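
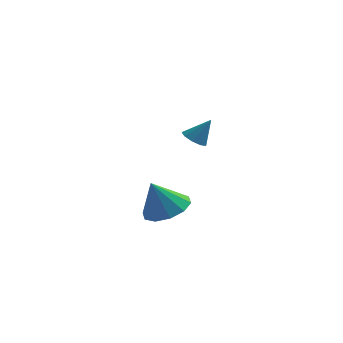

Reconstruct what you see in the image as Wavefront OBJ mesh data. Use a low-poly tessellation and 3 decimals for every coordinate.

v -1.541 -1.726 -4.436
v -0.882 -2.372 -4.209
v -2.099 -1.834 -3.124
v -0.67 -1.841 -4.075
v -0.79 -1.267 -4.078
v -1.197 -0.867 -4.218
v -1.735 -0.796 -4.442
v -2.199 -1.079 -4.663
v -2.412 -1.61 -4.797
v -2.292 -2.185 -4.794
v -1.885 -2.584 -4.654
v -1.346 -2.656 -4.43
v -0.448 -3.809 0.2
v -0.053 -3.661 -0.088
v 0.108 -3.651 1.04
v -0.253 -3.386 -0.009
v -0.543 -3.309 0.169
v -0.789 -3.466 0.36
v -0.875 -3.783 0.477
v -0.761 -4.113 0.464
v -0.5 -4.3 0.327
v -0.215 -4.258 0.13
v -0.039 -4.005 -0.034
f 2 1 4
f 2 4 3
f 4 1 5
f 4 5 3
f 5 1 6
f 5 6 3
f 6 1 7
f 6 7 3
f 7 1 8
f 7 8 3
f 8 1 9
f 8 9 3
f 9 1 10
f 9 10 3
f 10 1 11
f 10 11 3
f 11 1 12
f 11 12 3
f 12 1 2
f 12 2 3
f 14 13 16
f 14 16 15
f 16 13 17
f 16 17 15
f 17 13 18
f 17 18 15
f 18 13 19
f 18 19 15
f 19 13 20
f 19 20 15
f 20 13 21
f 20 21 15
f 21 13 22
f 21 22 15
f 22 13 23
f 22 23 15
f 23 13 14
f 23 14 15



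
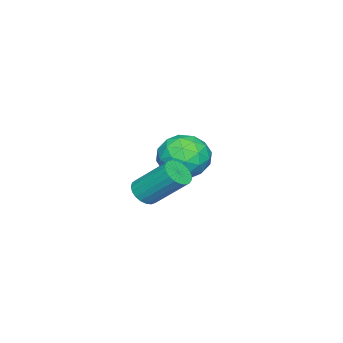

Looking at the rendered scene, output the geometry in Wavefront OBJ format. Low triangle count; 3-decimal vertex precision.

v -2.212 2.264 -1.607
v -1.436 2.852 -2.005
v -1.144 1.648 -0.435
v -0.368 2.236 -0.833
v -1.171 2.694 -0.332
v -1.831 3.075 -1.057
v -0.749 1.425 -1.383
v -1.409 1.806 -2.108
v -0.532 2.333 -1.867
v -0.793 3.118 -1.217
v -1.787 1.382 -1.223
v -2.048 2.167 -0.573
v -1.917 2.612 -1.909
v -0.663 1.888 -0.531
v -1.134 2.157 -0.237
v -0.678 2.503 -0.47
v -2.15 2.743 -1.352
v -1.694 3.089 -1.586
v -1.538 2.996 -0.602
v -0.886 1.411 -0.854
v -0.43 1.757 -1.088
v -1.902 1.997 -1.97
v -1.446 2.343 -2.203
v -1.042 1.504 -1.838
v -0.93 2.653 -2.062
v -0.303 2.29 -1.372
v -0.526 1.814 -1.696
v -0.914 2.038 -2.122
v -1.083 3.114 -1.68
v -0.456 2.752 -0.991
v -0.928 3.021 -0.696
v -1.316 3.245 -1.122
v -0.552 2.809 -1.598
v -2.124 1.748 -1.449
v -1.497 1.386 -0.76
v -1.264 1.255 -1.318
v -1.652 1.479 -1.744
v -2.277 2.21 -1.068
v -1.65 1.847 -0.378
v -1.666 2.462 -0.318
v -2.054 2.686 -0.744
v -2.028 1.691 -0.842
v 2.891 2.967 -0.877
v 3.244 2.655 -0.538
v 3.182 3.901 0.675
v 2.829 4.213 0.337
v 3.401 2.787 -0.666
v 3.338 4.033 0.548
v 3.469 2.95 -0.83
v 3.407 4.196 0.384
v 3.438 3.116 -1.002
v 3.375 4.362 0.212
v 3.312 3.257 -1.152
v 3.249 4.502 0.061
v 3.113 3.347 -1.255
v 3.051 4.592 -0.041
v 2.876 3.372 -1.292
v 2.814 4.617 -0.079
v 2.642 3.326 -1.258
v 2.579 4.572 -0.044
v 2.451 3.219 -1.158
v 2.388 4.464 0.056
v 2.336 3.068 -1.009
v 2.273 4.313 0.205
v 2.317 2.9 -0.837
v 2.254 4.145 0.377
v 2.397 2.743 -0.672
v 2.335 3.988 0.541
v 2.563 2.625 -0.543
v 2.5 3.871 0.671
v 2.786 2.567 -0.471
v 2.723 3.812 0.743
v 3.027 2.577 -0.469
v 2.964 3.823 0.744
f 1 38 17
f 38 12 41
f 17 41 6
f 38 41 17
f 1 17 13
f 17 6 18
f 13 18 2
f 17 18 13
f 1 13 22
f 13 2 23
f 22 23 8
f 13 23 22
f 1 22 34
f 22 8 37
f 34 37 11
f 22 37 34
f 1 34 38
f 34 11 42
f 38 42 12
f 34 42 38
f 2 18 29
f 18 6 32
f 29 32 10
f 18 32 29
f 6 41 19
f 41 12 40
f 19 40 5
f 41 40 19
f 12 42 39
f 42 11 35
f 39 35 3
f 42 35 39
f 11 37 36
f 37 8 24
f 36 24 7
f 37 24 36
f 8 23 28
f 23 2 25
f 28 25 9
f 23 25 28
f 4 30 16
f 30 10 31
f 16 31 5
f 30 31 16
f 4 16 14
f 16 5 15
f 14 15 3
f 16 15 14
f 4 14 21
f 14 3 20
f 21 20 7
f 14 20 21
f 4 21 26
f 21 7 27
f 26 27 9
f 21 27 26
f 4 26 30
f 26 9 33
f 30 33 10
f 26 33 30
f 5 31 19
f 31 10 32
f 19 32 6
f 31 32 19
f 3 15 39
f 15 5 40
f 39 40 12
f 15 40 39
f 7 20 36
f 20 3 35
f 36 35 11
f 20 35 36
f 9 27 28
f 27 7 24
f 28 24 8
f 27 24 28
f 10 33 29
f 33 9 25
f 29 25 2
f 33 25 29
f 44 43 47
f 44 47 45
f 45 47 48
f 45 48 46
f 47 43 49
f 47 49 48
f 48 49 50
f 48 50 46
f 49 43 51
f 49 51 50
f 50 51 52
f 50 52 46
f 51 43 53
f 51 53 52
f 52 53 54
f 52 54 46
f 53 43 55
f 53 55 54
f 54 55 56
f 54 56 46
f 55 43 57
f 55 57 56
f 56 57 58
f 56 58 46
f 57 43 59
f 57 59 58
f 58 59 60
f 58 60 46
f 59 43 61
f 59 61 60
f 60 61 62
f 60 62 46
f 61 43 63
f 61 63 62
f 62 63 64
f 62 64 46
f 63 43 65
f 63 65 64
f 64 65 66
f 64 66 46
f 65 43 67
f 65 67 66
f 66 67 68
f 66 68 46
f 67 43 69
f 67 69 68
f 68 69 70
f 68 70 46
f 69 43 71
f 69 71 70
f 70 71 72
f 70 72 46
f 71 43 73
f 71 73 72
f 72 73 74
f 72 74 46
f 73 43 44
f 73 44 74
f 74 44 45
f 74 45 46



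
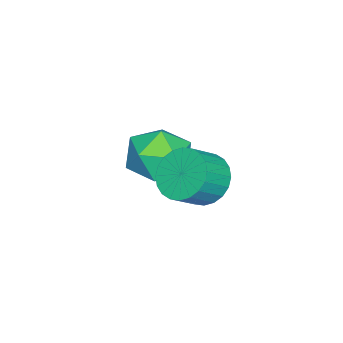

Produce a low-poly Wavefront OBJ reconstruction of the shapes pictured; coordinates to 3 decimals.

v -3.79 1.817 -0.217
v -3.156 1.994 -1.244
v -3.024 0.006 -0.056
v -2.39 0.183 -1.083
v -2.102 0.805 -0.074
v -2.576 1.924 -0.174
v -3.604 0.076 -1.126
v -4.078 1.195 -1.226
v -3.041 0.918 -1.806
v -2.113 1.368 -1.156
v -4.067 0.632 -0.144
v -3.139 1.082 0.506
v -0.407 3.979 0.976
v 0.181 3.911 0.208
v 1.036 3.534 0.896
v 0.447 3.601 1.664
v 0.247 4.267 0.321
v 1.102 3.889 1.008
v 0.214 4.578 0.533
v 1.068 4.2 1.221
v 0.086 4.798 0.813
v 0.94 4.42 1.501
v -0.117 4.894 1.118
v 0.737 4.516 1.806
v -0.364 4.85 1.401
v 0.49 4.472 2.089
v -0.618 4.673 1.62
v 0.236 4.296 2.307
v -0.84 4.391 1.74
v 0.015 4.013 2.428
v -0.996 4.046 1.744
v -0.141 3.669 2.432
v -1.062 3.691 1.632
v -0.207 3.313 2.319
v -1.028 3.38 1.419
v -0.174 3.002 2.107
v -0.9 3.16 1.139
v -0.046 2.782 1.827
v -0.697 3.064 0.834
v 0.157 2.686 1.522
v -0.45 3.108 0.551
v 0.404 2.73 1.239
v -0.196 3.284 0.333
v 0.658 2.907 1.02
v 0.025 3.567 0.212
v 0.88 3.189 0.9
f 1 12 6
f 1 6 2
f 1 2 8
f 1 8 11
f 1 11 12
f 2 6 10
f 6 12 5
f 12 11 3
f 11 8 7
f 8 2 9
f 4 10 5
f 4 5 3
f 4 3 7
f 4 7 9
f 4 9 10
f 5 10 6
f 3 5 12
f 7 3 11
f 9 7 8
f 10 9 2
f 14 13 17
f 14 17 15
f 15 17 18
f 15 18 16
f 17 13 19
f 17 19 18
f 18 19 20
f 18 20 16
f 19 13 21
f 19 21 20
f 20 21 22
f 20 22 16
f 21 13 23
f 21 23 22
f 22 23 24
f 22 24 16
f 23 13 25
f 23 25 24
f 24 25 26
f 24 26 16
f 25 13 27
f 25 27 26
f 26 27 28
f 26 28 16
f 27 13 29
f 27 29 28
f 28 29 30
f 28 30 16
f 29 13 31
f 29 31 30
f 30 31 32
f 30 32 16
f 31 13 33
f 31 33 32
f 32 33 34
f 32 34 16
f 33 13 35
f 33 35 34
f 34 35 36
f 34 36 16
f 35 13 37
f 35 37 36
f 36 37 38
f 36 38 16
f 37 13 39
f 37 39 38
f 38 39 40
f 38 40 16
f 39 13 41
f 39 41 40
f 40 41 42
f 40 42 16
f 41 13 43
f 41 43 42
f 42 43 44
f 42 44 16
f 43 13 45
f 43 45 44
f 44 45 46
f 44 46 16
f 45 13 14
f 45 14 46
f 46 14 15
f 46 15 16



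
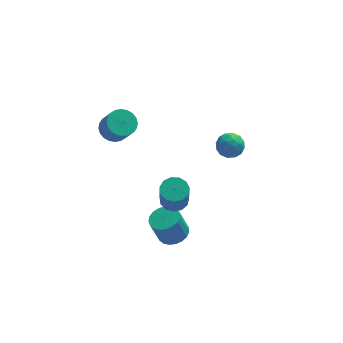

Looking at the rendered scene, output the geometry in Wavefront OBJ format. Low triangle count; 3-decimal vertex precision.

v -0.174 -2.36 -3.857
v 0.617 -2.246 -3.598
v 0.145 -2.285 -2.143
v -0.646 -2.4 -2.403
v 0.501 -1.917 -3.627
v 0.029 -1.956 -2.172
v 0.269 -1.666 -3.695
v -0.203 -1.705 -2.24
v -0.04 -1.534 -3.792
v -0.512 -1.573 -2.337
v -0.372 -1.545 -3.9
v -0.844 -1.584 -2.445
v -0.67 -1.697 -4
v -1.141 -1.736 -2.545
v -0.882 -1.964 -4.076
v -1.354 -2.003 -2.621
v -0.972 -2.3 -4.114
v -1.443 -2.339 -2.659
v -0.923 -2.646 -4.108
v -1.395 -2.685 -2.653
v -0.746 -2.942 -4.058
v -1.218 -2.981 -2.604
v -0.469 -3.138 -3.974
v -0.941 -3.177 -2.519
v -0.142 -3.2 -3.869
v -0.614 -3.239 -2.415
v 0.18 -3.116 -3.763
v -0.292 -3.155 -2.308
v 0.441 -2.902 -3.673
v -0.031 -2.941 -2.218
v 0.595 -2.594 -3.614
v 0.123 -2.633 -2.159
v -2.864 0.231 2.805
v -2.136 0.585 2.775
v -1.768 -0.076 3.905
v -2.496 -0.431 3.935
v -2.299 0.792 2.949
v -1.931 0.131 4.079
v -2.547 0.914 3.102
v -2.179 0.253 4.232
v -2.844 0.932 3.209
v -2.476 0.271 4.339
v -3.144 0.843 3.255
v -2.776 0.182 4.385
v -3.401 0.661 3.232
v -3.033 0 4.362
v -3.577 0.413 3.144
v -3.208 -0.248 4.274
v -3.644 0.138 3.005
v -3.275 -0.523 4.135
v -3.592 -0.124 2.835
v -3.224 -0.785 3.965
v -3.429 -0.331 2.661
v -3.061 -0.992 3.791
v -3.181 -0.453 2.508
v -2.813 -1.114 3.638
v -2.884 -0.471 2.401
v -2.516 -1.132 3.531
v -2.584 -0.382 2.355
v -2.216 -1.043 3.485
v -2.327 -0.2 2.378
v -1.959 -0.861 3.508
v -2.152 0.048 2.466
v -1.783 -0.613 3.596
v -2.085 0.323 2.605
v -1.716 -0.338 3.735
v -0.095 -2.036 -1.247
v 0.53 -2.426 -1.387
v 0.46 -3.135 0.288
v -0.165 -2.744 0.427
v 0.654 -2.056 -1.225
v 0.585 -2.765 0.45
v 0.541 -1.68 -1.07
v 0.471 -2.389 0.604
v 0.226 -1.416 -0.972
v 0.156 -2.125 0.703
v -0.192 -1.349 -0.961
v -0.261 -2.058 0.714
v -0.578 -1.5 -1.041
v -0.648 -2.209 0.634
v -0.811 -1.821 -1.186
v -0.881 -2.53 0.488
v -0.817 -2.21 -1.351
v -0.887 -2.919 0.324
v -0.594 -2.544 -1.483
v -0.663 -3.253 0.192
v -0.212 -2.716 -1.54
v -0.282 -3.425 0.135
v 0.207 -2.672 -1.504
v 0.137 -3.381 0.171
v 3.291 1.946 -0.546
v 3.788 1.549 -0.045
v 2.652 0.831 -0.795
v 3.149 0.434 -0.294
v 2.616 0.966 0.002
v 3.011 1.656 0.156
v 3.429 0.724 -0.996
v 3.824 1.414 -0.842
v 3.873 0.794 -0.323
v 3.371 0.944 0.294
v 3.069 1.436 -1.134
v 2.567 1.586 -0.517
v 3.596 1.846 -0.273
v 2.844 0.534 -0.567
v 2.531 0.847 -0.392
v 2.823 0.614 -0.098
v 3.139 1.908 -0.155
v 3.431 1.675 0.139
v 2.742 1.332 0.167
v 3.009 0.705 -0.979
v 3.301 0.472 -0.685
v 3.617 1.766 -0.742
v 3.909 1.533 -0.448
v 3.698 1.048 -1.007
v 3.938 1.168 -0.143
v 3.562 0.513 -0.289
v 3.727 0.683 -0.702
v 3.959 1.089 -0.611
v 3.643 1.256 0.22
v 3.267 0.601 0.073
v 2.954 0.914 0.248
v 3.186 1.319 0.338
v 3.693 0.812 0.056
v 3.173 1.779 -0.913
v 2.797 1.124 -1.06
v 3.254 1.061 -1.178
v 3.486 1.466 -1.088
v 2.878 1.867 -0.551
v 2.502 1.212 -0.697
v 2.481 1.291 -0.229
v 2.713 1.697 -0.138
v 2.747 1.568 -0.896
f 2 1 5
f 2 5 3
f 3 5 6
f 3 6 4
f 5 1 7
f 5 7 6
f 6 7 8
f 6 8 4
f 7 1 9
f 7 9 8
f 8 9 10
f 8 10 4
f 9 1 11
f 9 11 10
f 10 11 12
f 10 12 4
f 11 1 13
f 11 13 12
f 12 13 14
f 12 14 4
f 13 1 15
f 13 15 14
f 14 15 16
f 14 16 4
f 15 1 17
f 15 17 16
f 16 17 18
f 16 18 4
f 17 1 19
f 17 19 18
f 18 19 20
f 18 20 4
f 19 1 21
f 19 21 20
f 20 21 22
f 20 22 4
f 21 1 23
f 21 23 22
f 22 23 24
f 22 24 4
f 23 1 25
f 23 25 24
f 24 25 26
f 24 26 4
f 25 1 27
f 25 27 26
f 26 27 28
f 26 28 4
f 27 1 29
f 27 29 28
f 28 29 30
f 28 30 4
f 29 1 31
f 29 31 30
f 30 31 32
f 30 32 4
f 31 1 2
f 31 2 32
f 32 2 3
f 32 3 4
f 34 33 37
f 34 37 35
f 35 37 38
f 35 38 36
f 37 33 39
f 37 39 38
f 38 39 40
f 38 40 36
f 39 33 41
f 39 41 40
f 40 41 42
f 40 42 36
f 41 33 43
f 41 43 42
f 42 43 44
f 42 44 36
f 43 33 45
f 43 45 44
f 44 45 46
f 44 46 36
f 45 33 47
f 45 47 46
f 46 47 48
f 46 48 36
f 47 33 49
f 47 49 48
f 48 49 50
f 48 50 36
f 49 33 51
f 49 51 50
f 50 51 52
f 50 52 36
f 51 33 53
f 51 53 52
f 52 53 54
f 52 54 36
f 53 33 55
f 53 55 54
f 54 55 56
f 54 56 36
f 55 33 57
f 55 57 56
f 56 57 58
f 56 58 36
f 57 33 59
f 57 59 58
f 58 59 60
f 58 60 36
f 59 33 61
f 59 61 60
f 60 61 62
f 60 62 36
f 61 33 63
f 61 63 62
f 62 63 64
f 62 64 36
f 63 33 65
f 63 65 64
f 64 65 66
f 64 66 36
f 65 33 34
f 65 34 66
f 66 34 35
f 66 35 36
f 68 67 71
f 68 71 69
f 69 71 72
f 69 72 70
f 71 67 73
f 71 73 72
f 72 73 74
f 72 74 70
f 73 67 75
f 73 75 74
f 74 75 76
f 74 76 70
f 75 67 77
f 75 77 76
f 76 77 78
f 76 78 70
f 77 67 79
f 77 79 78
f 78 79 80
f 78 80 70
f 79 67 81
f 79 81 80
f 80 81 82
f 80 82 70
f 81 67 83
f 81 83 82
f 82 83 84
f 82 84 70
f 83 67 85
f 83 85 84
f 84 85 86
f 84 86 70
f 85 67 87
f 85 87 86
f 86 87 88
f 86 88 70
f 87 67 89
f 87 89 88
f 88 89 90
f 88 90 70
f 89 67 68
f 89 68 90
f 90 68 69
f 90 69 70
f 91 128 107
f 128 102 131
f 107 131 96
f 128 131 107
f 91 107 103
f 107 96 108
f 103 108 92
f 107 108 103
f 91 103 112
f 103 92 113
f 112 113 98
f 103 113 112
f 91 112 124
f 112 98 127
f 124 127 101
f 112 127 124
f 91 124 128
f 124 101 132
f 128 132 102
f 124 132 128
f 92 108 119
f 108 96 122
f 119 122 100
f 108 122 119
f 96 131 109
f 131 102 130
f 109 130 95
f 131 130 109
f 102 132 129
f 132 101 125
f 129 125 93
f 132 125 129
f 101 127 126
f 127 98 114
f 126 114 97
f 127 114 126
f 98 113 118
f 113 92 115
f 118 115 99
f 113 115 118
f 94 120 106
f 120 100 121
f 106 121 95
f 120 121 106
f 94 106 104
f 106 95 105
f 104 105 93
f 106 105 104
f 94 104 111
f 104 93 110
f 111 110 97
f 104 110 111
f 94 111 116
f 111 97 117
f 116 117 99
f 111 117 116
f 94 116 120
f 116 99 123
f 120 123 100
f 116 123 120
f 95 121 109
f 121 100 122
f 109 122 96
f 121 122 109
f 93 105 129
f 105 95 130
f 129 130 102
f 105 130 129
f 97 110 126
f 110 93 125
f 126 125 101
f 110 125 126
f 99 117 118
f 117 97 114
f 118 114 98
f 117 114 118
f 100 123 119
f 123 99 115
f 119 115 92
f 123 115 119



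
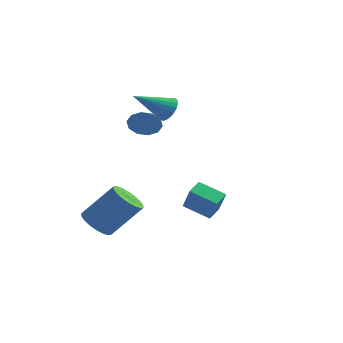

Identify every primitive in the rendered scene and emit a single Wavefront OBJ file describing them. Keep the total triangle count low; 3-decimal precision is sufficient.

v 3.792 -3.816 -1.204
v 2.581 -3.889 -0.682
v 3.853 -3.048 -0.954
v 2.643 -3.121 -0.433
v 4.297 -4.219 -0.087
v 3.087 -4.292 0.434
v 4.359 -3.451 0.162
v 3.148 -3.524 0.684
v -2.078 1.765 1.418
v -1.659 1.708 2.131
v -2.402 2.695 1.682
v -1.347 1.915 1.781
v -1.315 2.066 1.291
v -1.575 2.101 0.85
v -2.027 2.008 0.626
v -2.498 1.822 0.704
v -2.81 1.614 1.055
v -2.841 1.464 1.544
v -2.582 1.428 1.985
v -2.13 1.522 2.21
v -0.518 1.054 2.79
v -0.143 0.488 2.583
v -1.702 -0.094 3.79
v -0.006 0.565 2.833
v 0.043 0.726 3.076
v -0.006 0.944 3.269
v -0.143 1.181 3.379
v -0.344 1.396 3.387
v -0.576 1.553 3.292
v -0.798 1.623 3.11
v -0.971 1.594 2.873
v -1.066 1.473 2.621
v -1.066 1.279 2.398
v -0.971 1.046 2.243
v -0.798 0.815 2.183
v -0.576 0.625 2.227
v -0.345 0.509 2.369
v -1.953 -3.136 -2.949
v -1.287 -3.015 -3.512
v -0.082 -2.303 -1.934
v -0.747 -2.424 -1.371
v -1.475 -2.672 -3.524
v -0.269 -1.959 -1.945
v -1.757 -2.42 -3.422
v -0.552 -1.708 -1.843
v -2.078 -2.31 -3.226
v -0.873 -1.598 -1.648
v -2.374 -2.364 -2.976
v -1.169 -1.652 -1.397
v -2.587 -2.571 -2.72
v -1.382 -1.859 -1.141
v -2.674 -2.89 -2.51
v -1.469 -2.177 -0.931
v -2.618 -3.257 -2.386
v -1.413 -2.545 -0.808
v -2.431 -3.601 -2.375
v -1.225 -2.888 -0.796
v -2.148 -3.852 -2.477
v -0.943 -3.14 -0.898
v -1.827 -3.962 -2.672
v -0.622 -3.25 -1.094
v -1.531 -3.908 -2.923
v -0.326 -3.196 -1.344
v -1.318 -3.701 -3.179
v -0.113 -2.989 -1.6
v -1.231 -3.383 -3.389
v -0.026 -2.67 -1.81
f 2 4 1
f 5 2 1
f 1 4 3
f 3 5 1
f 2 8 4
f 6 2 5
f 6 8 2
f 4 8 3
f 7 5 3
f 3 8 7
f 7 6 5
f 8 6 7
f 10 9 12
f 10 12 11
f 12 9 13
f 12 13 11
f 13 9 14
f 13 14 11
f 14 9 15
f 14 15 11
f 15 9 16
f 15 16 11
f 16 9 17
f 16 17 11
f 17 9 18
f 17 18 11
f 18 9 19
f 18 19 11
f 19 9 20
f 19 20 11
f 20 9 10
f 20 10 11
f 22 21 24
f 22 24 23
f 24 21 25
f 24 25 23
f 25 21 26
f 25 26 23
f 26 21 27
f 26 27 23
f 27 21 28
f 27 28 23
f 28 21 29
f 28 29 23
f 29 21 30
f 29 30 23
f 30 21 31
f 30 31 23
f 31 21 32
f 31 32 23
f 32 21 33
f 32 33 23
f 33 21 34
f 33 34 23
f 34 21 35
f 34 35 23
f 35 21 36
f 35 36 23
f 36 21 37
f 36 37 23
f 37 21 22
f 37 22 23
f 39 38 42
f 39 42 40
f 40 42 43
f 40 43 41
f 42 38 44
f 42 44 43
f 43 44 45
f 43 45 41
f 44 38 46
f 44 46 45
f 45 46 47
f 45 47 41
f 46 38 48
f 46 48 47
f 47 48 49
f 47 49 41
f 48 38 50
f 48 50 49
f 49 50 51
f 49 51 41
f 50 38 52
f 50 52 51
f 51 52 53
f 51 53 41
f 52 38 54
f 52 54 53
f 53 54 55
f 53 55 41
f 54 38 56
f 54 56 55
f 55 56 57
f 55 57 41
f 56 38 58
f 56 58 57
f 57 58 59
f 57 59 41
f 58 38 60
f 58 60 59
f 59 60 61
f 59 61 41
f 60 38 62
f 60 62 61
f 61 62 63
f 61 63 41
f 62 38 64
f 62 64 63
f 63 64 65
f 63 65 41
f 64 38 66
f 64 66 65
f 65 66 67
f 65 67 41
f 66 38 39
f 66 39 67
f 67 39 40
f 67 40 41



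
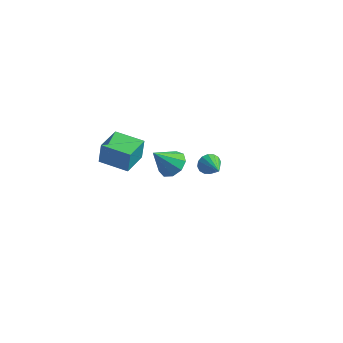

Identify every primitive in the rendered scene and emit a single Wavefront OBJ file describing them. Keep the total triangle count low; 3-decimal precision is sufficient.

v -1.836 -4.754 3.384
v -1.729 -4.633 4.825
v -1.998 -2.986 3.247
v -1.891 -2.865 4.688
v 0.031 -4.595 3.232
v 0.138 -4.474 4.673
v -0.131 -2.827 3.095
v -0.024 -2.706 4.536
v -2.405 4.317 -4.093
v -1.515 4.489 -3.525
v -3.195 3.303 -2.547
v -1.992 5.032 -3.412
v -2.662 5.241 -3.618
v -3.213 5.018 -4.045
v -3.385 4.467 -4.495
v -3.099 3.846 -4.757
v -2.489 3.445 -4.707
v -1.839 3.453 -4.371
v -1.454 3.865 -3.904
v 2.844 -0.206 1.817
v 3.25 -0.065 1.215
v 4.036 -1.134 2.403
v 3.342 0.211 1.464
v 3.301 0.375 1.807
v 3.138 0.384 2.154
v 2.896 0.234 2.41
v 2.639 -0.034 2.507
v 2.438 -0.347 2.42
v 2.346 -0.624 2.171
v 2.387 -0.788 1.827
v 2.55 -0.796 1.481
v 2.793 -0.646 1.225
v 3.049 -0.379 1.127
f 2 4 1
f 5 2 1
f 1 4 3
f 3 5 1
f 2 8 4
f 6 2 5
f 6 8 2
f 4 8 3
f 7 5 3
f 3 8 7
f 7 6 5
f 8 6 7
f 10 9 12
f 10 12 11
f 12 9 13
f 12 13 11
f 13 9 14
f 13 14 11
f 14 9 15
f 14 15 11
f 15 9 16
f 15 16 11
f 16 9 17
f 16 17 11
f 17 9 18
f 17 18 11
f 18 9 19
f 18 19 11
f 19 9 10
f 19 10 11
f 21 20 23
f 21 23 22
f 23 20 24
f 23 24 22
f 24 20 25
f 24 25 22
f 25 20 26
f 25 26 22
f 26 20 27
f 26 27 22
f 27 20 28
f 27 28 22
f 28 20 29
f 28 29 22
f 29 20 30
f 29 30 22
f 30 20 31
f 30 31 22
f 31 20 32
f 31 32 22
f 32 20 33
f 32 33 22
f 33 20 21
f 33 21 22



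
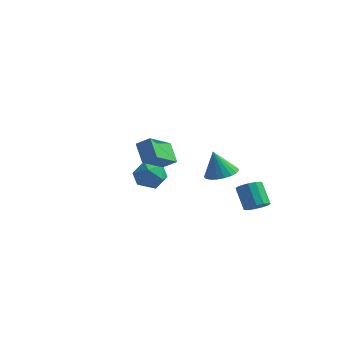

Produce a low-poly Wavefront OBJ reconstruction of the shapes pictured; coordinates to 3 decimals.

v 0.526 -3.684 0.178
v -0.342 -3.172 1.236
v 0.493 -1.858 -0.731
v -0.374 -1.347 0.326
v 1.314 -3.413 0.694
v 0.447 -2.902 1.751
v 1.282 -1.588 -0.216
v 0.414 -1.076 0.842
v 0.791 3.181 -2.655
v 1.803 3.253 -2.429
v 0.429 2.839 -0.925
v 1.67 3.661 -2.376
v 1.385 3.986 -2.372
v 0.997 4.172 -2.416
v 0.574 4.186 -2.502
v 0.187 4.027 -2.614
v -0.094 3.721 -2.733
v -0.223 3.322 -2.839
v -0.176 2.899 -2.913
v 0.038 2.524 -2.942
v 0.382 2.263 -2.922
v 0.796 2.16 -2.855
v 1.21 2.234 -2.754
v 1.552 2.472 -2.636
v 1.761 2.832 -2.521
v -4.318 3.134 -4.397
v -3.264 3.307 -3.952
v -4.476 1.553 -3.408
v -3.422 1.726 -2.963
v -4.297 2.423 -2.666
v -4.199 3.399 -3.278
v -3.541 1.461 -4.082
v -3.443 2.437 -4.694
v -2.784 2.273 -3.757
v -3.252 2.867 -2.882
v -4.488 1.993 -4.478
v -4.956 2.587 -3.603
v 3.839 2.461 -4.329
v 4.446 2.252 -3.869
v 3.568 2.65 -2.53
v 2.961 2.859 -2.991
v 4.502 2.684 -3.961
v 3.623 3.082 -2.622
v 4.346 3.046 -4.17
v 3.468 3.443 -2.831
v 4.03 3.221 -4.43
v 3.152 3.619 -3.091
v 3.653 3.155 -4.658
v 2.775 3.553 -3.319
v 3.336 2.869 -4.781
v 2.457 3.267 -3.442
v 3.178 2.453 -4.761
v 2.299 2.851 -3.422
v 3.23 2.04 -4.604
v 2.351 2.438 -3.265
v 3.475 1.761 -4.36
v 2.597 2.158 -3.021
v 3.836 1.703 -4.106
v 2.958 2.101 -2.767
v 4.198 1.887 -3.923
v 3.32 2.284 -2.584
f 2 4 1
f 5 2 1
f 1 4 3
f 3 5 1
f 2 8 4
f 6 2 5
f 6 8 2
f 4 8 3
f 7 5 3
f 3 8 7
f 7 6 5
f 8 6 7
f 10 9 12
f 10 12 11
f 12 9 13
f 12 13 11
f 13 9 14
f 13 14 11
f 14 9 15
f 14 15 11
f 15 9 16
f 15 16 11
f 16 9 17
f 16 17 11
f 17 9 18
f 17 18 11
f 18 9 19
f 18 19 11
f 19 9 20
f 19 20 11
f 20 9 21
f 20 21 11
f 21 9 22
f 21 22 11
f 22 9 23
f 22 23 11
f 23 9 24
f 23 24 11
f 24 9 25
f 24 25 11
f 25 9 10
f 25 10 11
f 26 37 31
f 26 31 27
f 26 27 33
f 26 33 36
f 26 36 37
f 27 31 35
f 31 37 30
f 37 36 28
f 36 33 32
f 33 27 34
f 29 35 30
f 29 30 28
f 29 28 32
f 29 32 34
f 29 34 35
f 30 35 31
f 28 30 37
f 32 28 36
f 34 32 33
f 35 34 27
f 39 38 42
f 39 42 40
f 40 42 43
f 40 43 41
f 42 38 44
f 42 44 43
f 43 44 45
f 43 45 41
f 44 38 46
f 44 46 45
f 45 46 47
f 45 47 41
f 46 38 48
f 46 48 47
f 47 48 49
f 47 49 41
f 48 38 50
f 48 50 49
f 49 50 51
f 49 51 41
f 50 38 52
f 50 52 51
f 51 52 53
f 51 53 41
f 52 38 54
f 52 54 53
f 53 54 55
f 53 55 41
f 54 38 56
f 54 56 55
f 55 56 57
f 55 57 41
f 56 38 58
f 56 58 57
f 57 58 59
f 57 59 41
f 58 38 60
f 58 60 59
f 59 60 61
f 59 61 41
f 60 38 39
f 60 39 61
f 61 39 40
f 61 40 41



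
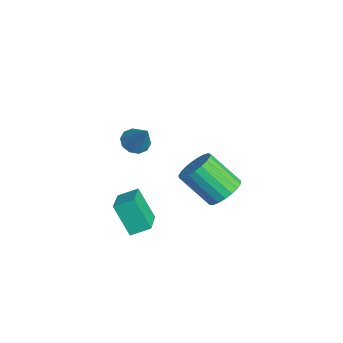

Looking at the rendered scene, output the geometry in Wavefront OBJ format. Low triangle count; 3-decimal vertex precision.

v -2.494 0.915 1.419
v -2.039 0.933 1.076
v -1.706 1.185 2.481
v -2.175 1.258 1.095
v -2.432 1.452 1.237
v -2.714 1.441 1.449
v -2.911 1.229 1.649
v -2.95 0.897 1.762
v -2.814 0.572 1.743
v -2.556 0.379 1.601
v -2.275 0.39 1.389
v -2.078 0.602 1.189
v -2.976 0.928 -3.516
v -3.568 0.445 -2.295
v -2.853 1.669 -3.163
v -3.445 1.186 -1.942
v -1.735 0.514 -3.078
v -2.327 0.031 -1.857
v -1.612 1.255 -2.725
v -2.204 0.772 -1.504
v -2.767 4.256 -2.186
v -2.047 4.083 -1.94
v -2.693 3.091 -0.748
v -3.413 3.264 -0.994
v -2.119 4.344 -1.761
v -2.765 3.352 -0.569
v -2.302 4.59 -1.656
v -2.948 3.598 -0.464
v -2.566 4.778 -1.643
v -3.212 3.786 -0.451
v -2.864 4.876 -1.723
v -3.511 3.884 -0.531
v -3.146 4.867 -1.884
v -3.792 3.875 -0.691
v -3.362 4.752 -2.096
v -4.009 3.76 -0.904
v -3.475 4.551 -2.325
v -4.122 3.559 -1.132
v -3.466 4.299 -2.529
v -4.112 3.308 -1.337
v -3.336 4.04 -2.674
v -3.982 3.048 -1.482
v -3.107 3.818 -2.735
v -3.753 2.826 -1.543
v -2.82 3.672 -2.701
v -3.466 2.68 -1.508
v -2.523 3.627 -2.577
v -3.169 2.635 -1.385
v -2.269 3.69 -2.387
v -2.915 2.698 -1.194
v -2.1 3.852 -2.161
v -2.747 2.86 -0.969
f 2 1 4
f 2 4 3
f 4 1 5
f 4 5 3
f 5 1 6
f 5 6 3
f 6 1 7
f 6 7 3
f 7 1 8
f 7 8 3
f 8 1 9
f 8 9 3
f 9 1 10
f 9 10 3
f 10 1 11
f 10 11 3
f 11 1 12
f 11 12 3
f 12 1 2
f 12 2 3
f 14 16 13
f 17 14 13
f 13 16 15
f 15 17 13
f 14 20 16
f 18 14 17
f 18 20 14
f 16 20 15
f 19 17 15
f 15 20 19
f 19 18 17
f 20 18 19
f 22 21 25
f 22 25 23
f 23 25 26
f 23 26 24
f 25 21 27
f 25 27 26
f 26 27 28
f 26 28 24
f 27 21 29
f 27 29 28
f 28 29 30
f 28 30 24
f 29 21 31
f 29 31 30
f 30 31 32
f 30 32 24
f 31 21 33
f 31 33 32
f 32 33 34
f 32 34 24
f 33 21 35
f 33 35 34
f 34 35 36
f 34 36 24
f 35 21 37
f 35 37 36
f 36 37 38
f 36 38 24
f 37 21 39
f 37 39 38
f 38 39 40
f 38 40 24
f 39 21 41
f 39 41 40
f 40 41 42
f 40 42 24
f 41 21 43
f 41 43 42
f 42 43 44
f 42 44 24
f 43 21 45
f 43 45 44
f 44 45 46
f 44 46 24
f 45 21 47
f 45 47 46
f 46 47 48
f 46 48 24
f 47 21 49
f 47 49 48
f 48 49 50
f 48 50 24
f 49 21 51
f 49 51 50
f 50 51 52
f 50 52 24
f 51 21 22
f 51 22 52
f 52 22 23
f 52 23 24



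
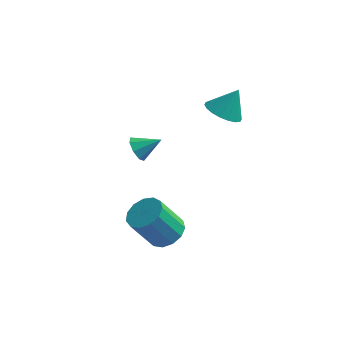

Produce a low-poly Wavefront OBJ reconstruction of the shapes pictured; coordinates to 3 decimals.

v -4.186 -1.141 -0.989
v -3.93 -0.895 -1.57
v -3.194 -0.759 -0.391
v -4.219 -0.545 -1.315
v -4.488 -0.544 -0.869
v -4.58 -0.892 -0.494
v -4.442 -1.387 -0.409
v -4.153 -1.737 -0.664
v -3.884 -1.738 -1.109
v -3.791 -1.389 -1.485
v -2.192 -3.071 -4.586
v -1.393 -2.978 -4.139
v -2.229 -3.537 -2.527
v -3.028 -3.629 -2.974
v -1.633 -2.52 -4.105
v -2.47 -3.079 -2.493
v -2.05 -2.237 -4.224
v -2.887 -2.796 -2.612
v -2.513 -2.218 -4.457
v -3.35 -2.777 -2.845
v -2.873 -2.47 -4.732
v -3.71 -3.029 -3.12
v -3.017 -2.913 -4.96
v -3.854 -3.472 -3.348
v -2.899 -3.406 -5.069
v -3.736 -3.964 -3.457
v -2.556 -3.792 -5.025
v -3.393 -4.351 -3.413
v -2.098 -3.949 -4.842
v -2.935 -4.508 -3.23
v -1.669 -3.828 -4.577
v -2.506 -4.386 -2.965
v -1.406 -3.466 -4.315
v -2.243 -4.024 -2.703
v -0.841 0.687 0.977
v -0.111 0.134 0.892
v -0.299 1.213 2.203
v 0.007 0.472 0.694
v -0.042 0.853 0.552
v -0.25 1.201 0.495
v -0.574 1.448 0.533
v -0.952 1.543 0.659
v -1.308 1.47 0.848
v -1.571 1.241 1.062
v -1.69 0.902 1.26
v -1.64 0.521 1.402
v -1.433 0.173 1.459
v -1.108 -0.073 1.421
v -0.73 -0.169 1.295
v -0.375 -0.095 1.106
f 2 1 4
f 2 4 3
f 4 1 5
f 4 5 3
f 5 1 6
f 5 6 3
f 6 1 7
f 6 7 3
f 7 1 8
f 7 8 3
f 8 1 9
f 8 9 3
f 9 1 10
f 9 10 3
f 10 1 2
f 10 2 3
f 12 11 15
f 12 15 13
f 13 15 16
f 13 16 14
f 15 11 17
f 15 17 16
f 16 17 18
f 16 18 14
f 17 11 19
f 17 19 18
f 18 19 20
f 18 20 14
f 19 11 21
f 19 21 20
f 20 21 22
f 20 22 14
f 21 11 23
f 21 23 22
f 22 23 24
f 22 24 14
f 23 11 25
f 23 25 24
f 24 25 26
f 24 26 14
f 25 11 27
f 25 27 26
f 26 27 28
f 26 28 14
f 27 11 29
f 27 29 28
f 28 29 30
f 28 30 14
f 29 11 31
f 29 31 30
f 30 31 32
f 30 32 14
f 31 11 33
f 31 33 32
f 32 33 34
f 32 34 14
f 33 11 12
f 33 12 34
f 34 12 13
f 34 13 14
f 36 35 38
f 36 38 37
f 38 35 39
f 38 39 37
f 39 35 40
f 39 40 37
f 40 35 41
f 40 41 37
f 41 35 42
f 41 42 37
f 42 35 43
f 42 43 37
f 43 35 44
f 43 44 37
f 44 35 45
f 44 45 37
f 45 35 46
f 45 46 37
f 46 35 47
f 46 47 37
f 47 35 48
f 47 48 37
f 48 35 49
f 48 49 37
f 49 35 50
f 49 50 37
f 50 35 36
f 50 36 37



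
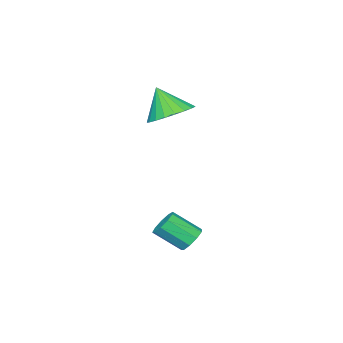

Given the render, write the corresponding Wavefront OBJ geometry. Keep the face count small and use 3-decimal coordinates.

v -0.265 1.443 -1.263
v 0.244 1.796 -1.239
v 0.834 0.89 -0.414
v 0.325 0.537 -0.437
v -0.022 1.905 -0.928
v 0.567 1 -0.103
v -0.403 1.799 -0.774
v 0.187 0.893 0.052
v -0.718 1.525 -0.848
v -0.129 0.619 -0.023
v -0.822 1.214 -1.117
v -0.232 0.308 -0.291
v -0.665 1.009 -1.453
v -0.075 0.103 -0.628
v -0.32 1.008 -1.701
v 0.269 0.102 -0.875
v 0.05 1.21 -1.743
v 0.64 0.304 -0.918
v 0.273 1.521 -1.561
v 0.863 0.615 -0.736
v -3.275 -2.294 3.283
v -2.512 -2.877 2.909
v -3.185 -3.006 4.577
v -2.297 -2.546 3.077
v -2.252 -2.172 3.28
v -2.383 -1.819 3.483
v -2.668 -1.547 3.652
v -3.058 -1.405 3.757
v -3.486 -1.417 3.78
v -3.877 -1.58 3.717
v -4.164 -1.867 3.579
v -4.297 -2.227 3.39
v -4.253 -2.599 3.182
v -4.04 -2.918 2.992
v -3.695 -3.13 2.852
v -3.277 -3.196 2.786
v -2.859 -3.107 2.807
f 2 1 5
f 2 5 3
f 3 5 6
f 3 6 4
f 5 1 7
f 5 7 6
f 6 7 8
f 6 8 4
f 7 1 9
f 7 9 8
f 8 9 10
f 8 10 4
f 9 1 11
f 9 11 10
f 10 11 12
f 10 12 4
f 11 1 13
f 11 13 12
f 12 13 14
f 12 14 4
f 13 1 15
f 13 15 14
f 14 15 16
f 14 16 4
f 15 1 17
f 15 17 16
f 16 17 18
f 16 18 4
f 17 1 19
f 17 19 18
f 18 19 20
f 18 20 4
f 19 1 2
f 19 2 20
f 20 2 3
f 20 3 4
f 22 21 24
f 22 24 23
f 24 21 25
f 24 25 23
f 25 21 26
f 25 26 23
f 26 21 27
f 26 27 23
f 27 21 28
f 27 28 23
f 28 21 29
f 28 29 23
f 29 21 30
f 29 30 23
f 30 21 31
f 30 31 23
f 31 21 32
f 31 32 23
f 32 21 33
f 32 33 23
f 33 21 34
f 33 34 23
f 34 21 35
f 34 35 23
f 35 21 36
f 35 36 23
f 36 21 37
f 36 37 23
f 37 21 22
f 37 22 23



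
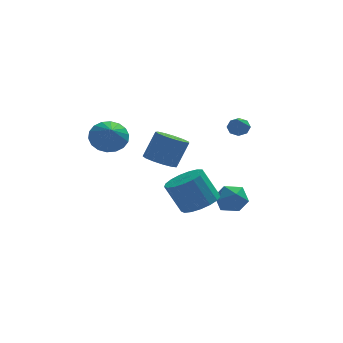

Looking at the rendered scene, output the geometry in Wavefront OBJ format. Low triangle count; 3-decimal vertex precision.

v 2.232 -0.509 -2.923
v 2.908 -0.297 -3.582
v 3.192 -1.563 -2.278
v 3.868 -1.351 -2.937
v 3.636 -0.703 -2.258
v 3.042 -0.052 -2.656
v 3.058 -1.808 -3.204
v 2.464 -1.157 -3.602
v 3.418 -1.1 -3.756
v 3.775 -0.417 -3.171
v 2.325 -1.443 -2.689
v 2.682 -0.76 -2.104
v 1.136 -3.868 -1.568
v 2.075 -4.029 -1.06
v 1.283 -3.673 0.517
v 0.344 -3.512 0.008
v 2.08 -3.525 -1.172
v 1.288 -3.168 0.405
v 1.869 -3.099 -1.374
v 1.077 -2.742 0.202
v 1.489 -2.849 -1.621
v 0.697 -2.493 -0.045
v 1.029 -2.833 -1.856
v 0.237 -2.476 -0.279
v 0.593 -3.054 -2.025
v -0.199 -2.697 -0.448
v 0.282 -3.461 -2.089
v -0.51 -3.105 -0.513
v 0.166 -3.962 -2.034
v -0.626 -3.606 -0.458
v 0.273 -4.441 -1.872
v -0.519 -4.085 -0.296
v 0.577 -4.789 -1.641
v -0.215 -4.433 -0.064
v 1.009 -4.926 -1.393
v 0.217 -4.57 0.184
v 1.471 -4.821 -1.185
v 0.678 -4.464 0.392
v 1.855 -4.497 -1.065
v 1.063 -4.141 0.512
v -0.752 -2.794 0.882
v 0.017 -3.196 0.645
v 0.682 -2.768 2.082
v -0.088 -2.366 2.318
v 0.052 -2.715 0.486
v 0.717 -2.288 1.923
v -0.169 -2.26 0.453
v 0.496 -1.832 1.889
v -0.575 -1.974 0.555
v 0.09 -1.546 1.992
v -1.037 -1.948 0.762
v -0.372 -1.521 2.199
v -1.409 -2.191 1.006
v -0.744 -1.764 2.443
v -1.573 -2.625 1.211
v -0.908 -2.198 2.648
v -1.476 -3.113 1.311
v -0.811 -2.685 2.748
v -1.149 -3.499 1.275
v -0.485 -3.072 2.712
v -0.697 -3.661 1.114
v -0.032 -3.234 2.551
v -0.262 -3.548 0.879
v 0.403 -3.121 2.316
v 3.816 2.233 0.649
v 4.197 1.839 0.359
v 3.584 1.267 1.651
v 4.424 2.112 0.674
v 4.294 2.455 0.975
v 3.885 2.668 1.085
v 3.435 2.626 0.94
v 3.208 2.353 0.625
v 3.338 2.01 0.324
v 3.748 1.797 0.214
v -2.897 2.389 0.2
v -1.982 2.778 0.566
v -2.823 1.251 1.22
v -2.304 2.996 0.833
v -2.743 3.095 0.975
v -3.212 3.053 0.963
v -3.62 2.88 0.8
v -3.884 2.609 0.518
v -3.953 2.295 0.173
v -3.813 2 -0.167
v -3.491 1.781 -0.434
v -3.052 1.683 -0.576
v -2.582 1.724 -0.564
v -2.175 1.897 -0.401
v -1.911 2.168 -0.119
v -1.842 2.482 0.226
f 1 12 6
f 1 6 2
f 1 2 8
f 1 8 11
f 1 11 12
f 2 6 10
f 6 12 5
f 12 11 3
f 11 8 7
f 8 2 9
f 4 10 5
f 4 5 3
f 4 3 7
f 4 7 9
f 4 9 10
f 5 10 6
f 3 5 12
f 7 3 11
f 9 7 8
f 10 9 2
f 14 13 17
f 14 17 15
f 15 17 18
f 15 18 16
f 17 13 19
f 17 19 18
f 18 19 20
f 18 20 16
f 19 13 21
f 19 21 20
f 20 21 22
f 20 22 16
f 21 13 23
f 21 23 22
f 22 23 24
f 22 24 16
f 23 13 25
f 23 25 24
f 24 25 26
f 24 26 16
f 25 13 27
f 25 27 26
f 26 27 28
f 26 28 16
f 27 13 29
f 27 29 28
f 28 29 30
f 28 30 16
f 29 13 31
f 29 31 30
f 30 31 32
f 30 32 16
f 31 13 33
f 31 33 32
f 32 33 34
f 32 34 16
f 33 13 35
f 33 35 34
f 34 35 36
f 34 36 16
f 35 13 37
f 35 37 36
f 36 37 38
f 36 38 16
f 37 13 39
f 37 39 38
f 38 39 40
f 38 40 16
f 39 13 14
f 39 14 40
f 40 14 15
f 40 15 16
f 42 41 45
f 42 45 43
f 43 45 46
f 43 46 44
f 45 41 47
f 45 47 46
f 46 47 48
f 46 48 44
f 47 41 49
f 47 49 48
f 48 49 50
f 48 50 44
f 49 41 51
f 49 51 50
f 50 51 52
f 50 52 44
f 51 41 53
f 51 53 52
f 52 53 54
f 52 54 44
f 53 41 55
f 53 55 54
f 54 55 56
f 54 56 44
f 55 41 57
f 55 57 56
f 56 57 58
f 56 58 44
f 57 41 59
f 57 59 58
f 58 59 60
f 58 60 44
f 59 41 61
f 59 61 60
f 60 61 62
f 60 62 44
f 61 41 63
f 61 63 62
f 62 63 64
f 62 64 44
f 63 41 42
f 63 42 64
f 64 42 43
f 64 43 44
f 66 65 68
f 66 68 67
f 68 65 69
f 68 69 67
f 69 65 70
f 69 70 67
f 70 65 71
f 70 71 67
f 71 65 72
f 71 72 67
f 72 65 73
f 72 73 67
f 73 65 74
f 73 74 67
f 74 65 66
f 74 66 67
f 76 75 78
f 76 78 77
f 78 75 79
f 78 79 77
f 79 75 80
f 79 80 77
f 80 75 81
f 80 81 77
f 81 75 82
f 81 82 77
f 82 75 83
f 82 83 77
f 83 75 84
f 83 84 77
f 84 75 85
f 84 85 77
f 85 75 86
f 85 86 77
f 86 75 87
f 86 87 77
f 87 75 88
f 87 88 77
f 88 75 89
f 88 89 77
f 89 75 90
f 89 90 77
f 90 75 76
f 90 76 77



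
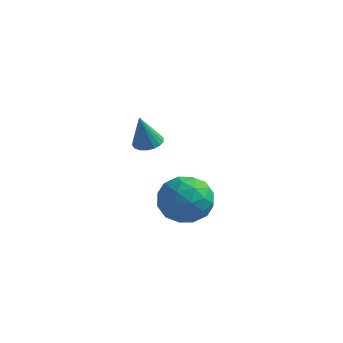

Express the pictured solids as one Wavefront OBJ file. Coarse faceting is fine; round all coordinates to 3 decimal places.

v -2.915 0.844 -1.186
v -2.017 0.24 -1.224
v -3.803 -0.52 -0.536
v -2.905 -1.124 -0.574
v -2.98 -0.307 0.134
v -2.431 0.535 -0.268
v -3.389 -0.815 -1.492
v -2.84 0.027 -1.894
v -2.309 -0.785 -1.413
v -2.056 -0.471 -0.408
v -3.764 0.191 -1.352
v -3.511 0.505 -0.347
v -2.388 0.662 -1.262
v -3.432 -0.942 -0.498
v -3.476 -0.462 -0.082
v -2.948 -0.817 -0.104
v -2.632 0.835 -0.7
v -2.103 0.481 -0.722
v -2.669 0.159 0.076
v -3.717 -0.761 -1.038
v -3.188 -1.115 -1.06
v -2.872 0.537 -1.656
v -2.344 0.182 -1.678
v -3.151 -0.439 -1.836
v -2.032 -0.295 -1.395
v -2.554 -1.097 -1.014
v -2.839 -0.916 -1.553
v -2.516 -0.421 -1.789
v -1.883 -0.111 -0.805
v -2.405 -0.913 -0.423
v -2.449 -0.433 -0.007
v -2.127 0.063 -0.243
v -2.055 -0.714 -0.916
v -3.415 0.633 -1.337
v -3.937 -0.169 -0.955
v -3.693 -0.343 -1.517
v -3.371 0.153 -1.753
v -3.266 0.817 -0.746
v -3.788 0.015 -0.365
v -3.304 0.141 0.029
v -2.981 0.636 -0.207
v -3.765 0.434 -0.844
v -3.798 -1.358 2.574
v -3.341 -1.079 2.7
v -4.002 -1.602 3.866
v -3.513 -0.905 2.705
v -3.742 -0.822 2.685
v -3.982 -0.844 2.642
v -4.186 -0.968 2.587
v -4.312 -1.17 2.528
v -4.337 -1.408 2.479
v -4.255 -1.637 2.449
v -4.082 -1.81 2.444
v -3.853 -1.894 2.464
v -3.613 -1.871 2.506
v -3.409 -1.747 2.562
v -3.283 -1.546 2.62
v -3.258 -1.307 2.67
f 1 38 17
f 38 12 41
f 17 41 6
f 38 41 17
f 1 17 13
f 17 6 18
f 13 18 2
f 17 18 13
f 1 13 22
f 13 2 23
f 22 23 8
f 13 23 22
f 1 22 34
f 22 8 37
f 34 37 11
f 22 37 34
f 1 34 38
f 34 11 42
f 38 42 12
f 34 42 38
f 2 18 29
f 18 6 32
f 29 32 10
f 18 32 29
f 6 41 19
f 41 12 40
f 19 40 5
f 41 40 19
f 12 42 39
f 42 11 35
f 39 35 3
f 42 35 39
f 11 37 36
f 37 8 24
f 36 24 7
f 37 24 36
f 8 23 28
f 23 2 25
f 28 25 9
f 23 25 28
f 4 30 16
f 30 10 31
f 16 31 5
f 30 31 16
f 4 16 14
f 16 5 15
f 14 15 3
f 16 15 14
f 4 14 21
f 14 3 20
f 21 20 7
f 14 20 21
f 4 21 26
f 21 7 27
f 26 27 9
f 21 27 26
f 4 26 30
f 26 9 33
f 30 33 10
f 26 33 30
f 5 31 19
f 31 10 32
f 19 32 6
f 31 32 19
f 3 15 39
f 15 5 40
f 39 40 12
f 15 40 39
f 7 20 36
f 20 3 35
f 36 35 11
f 20 35 36
f 9 27 28
f 27 7 24
f 28 24 8
f 27 24 28
f 10 33 29
f 33 9 25
f 29 25 2
f 33 25 29
f 44 43 46
f 44 46 45
f 46 43 47
f 46 47 45
f 47 43 48
f 47 48 45
f 48 43 49
f 48 49 45
f 49 43 50
f 49 50 45
f 50 43 51
f 50 51 45
f 51 43 52
f 51 52 45
f 52 43 53
f 52 53 45
f 53 43 54
f 53 54 45
f 54 43 55
f 54 55 45
f 55 43 56
f 55 56 45
f 56 43 57
f 56 57 45
f 57 43 58
f 57 58 45
f 58 43 44
f 58 44 45



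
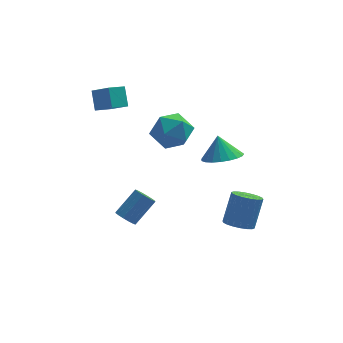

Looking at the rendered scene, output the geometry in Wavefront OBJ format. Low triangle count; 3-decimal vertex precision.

v -0.078 3.697 1.621
v 0.94 3.727 1.074
v 0.16 1.873 1.966
v 1.178 1.903 1.419
v 1.051 2.445 2.433
v 0.903 3.572 2.219
v 0.197 2.028 0.821
v 0.049 3.155 0.607
v 1.11 2.695 0.579
v 1.638 2.953 1.575
v -0.538 2.647 1.465
v -0.01 2.905 2.461
v 2.586 -2.087 3.231
v 3.205 -2.742 3.615
v 2.394 -1.613 4.349
v 3.455 -2.432 3.527
v 3.554 -2.062 3.387
v 3.485 -1.697 3.221
v 3.262 -1.399 3.056
v 2.921 -1.219 2.921
v 2.523 -1.19 2.84
v 2.136 -1.316 2.827
v 1.826 -1.575 2.883
v 1.648 -1.923 2.999
v 1.633 -2.299 3.156
v 1.782 -2.638 3.325
v 2.07 -2.882 3.478
v 2.448 -2.989 3.589
v 2.849 -2.939 3.637
v -1.786 -0.088 -2.549
v -1.335 -0.132 -2.927
v -0.363 0.564 -1.849
v -0.814 0.608 -1.471
v -1.462 0.139 -2.987
v -0.491 0.835 -1.909
v -1.676 0.349 -2.93
v -0.705 1.045 -1.852
v -1.92 0.442 -2.771
v -0.948 1.138 -1.692
v -2.127 0.393 -2.552
v -1.156 1.089 -1.474
v -2.243 0.215 -2.333
v -1.272 0.911 -1.254
v -2.237 -0.044 -2.171
v -1.265 0.652 -1.093
v -2.109 -0.315 -2.111
v -1.138 0.381 -1.033
v -1.895 -0.525 -2.168
v -0.924 0.171 -1.09
v -1.652 -0.618 -2.328
v -0.68 0.078 -1.249
v -1.444 -0.569 -2.546
v -0.473 0.127 -1.468
v -1.328 -0.391 -2.766
v -0.357 0.305 -1.687
v 3.288 -2.978 -0.843
v 3.99 -2.896 -1.095
v 4.433 -2.18 0.37
v 3.732 -2.262 0.623
v 3.843 -2.612 -1.19
v 4.287 -1.896 0.276
v 3.587 -2.4 -1.215
v 4.03 -1.684 0.25
v 3.271 -2.302 -1.168
v 3.715 -1.586 0.298
v 2.959 -2.339 -1.055
v 3.402 -1.623 0.41
v 2.712 -2.502 -0.901
v 3.155 -1.786 0.564
v 2.579 -2.759 -0.735
v 3.023 -2.043 0.73
v 2.587 -3.06 -0.59
v 3.03 -2.344 0.875
v 2.733 -3.344 -0.496
v 3.177 -2.628 0.97
v 2.99 -3.556 -0.47
v 3.433 -2.84 0.995
v 3.305 -3.654 -0.518
v 3.749 -2.938 0.948
v 3.618 -3.617 -0.63
v 4.061 -2.901 0.835
v 3.865 -3.454 -0.784
v 4.308 -2.738 0.681
v 3.997 -3.197 -0.95
v 4.441 -2.481 0.515
v -2.283 1.935 3.909
v -2.415 2.644 4.817
v -3.084 2.692 3.201
v -3.216 3.401 4.11
v -1.524 2.459 3.61
v -1.656 3.168 4.519
v -2.325 3.216 2.903
v -2.457 3.925 3.811
f 1 12 6
f 1 6 2
f 1 2 8
f 1 8 11
f 1 11 12
f 2 6 10
f 6 12 5
f 12 11 3
f 11 8 7
f 8 2 9
f 4 10 5
f 4 5 3
f 4 3 7
f 4 7 9
f 4 9 10
f 5 10 6
f 3 5 12
f 7 3 11
f 9 7 8
f 10 9 2
f 14 13 16
f 14 16 15
f 16 13 17
f 16 17 15
f 17 13 18
f 17 18 15
f 18 13 19
f 18 19 15
f 19 13 20
f 19 20 15
f 20 13 21
f 20 21 15
f 21 13 22
f 21 22 15
f 22 13 23
f 22 23 15
f 23 13 24
f 23 24 15
f 24 13 25
f 24 25 15
f 25 13 26
f 25 26 15
f 26 13 27
f 26 27 15
f 27 13 28
f 27 28 15
f 28 13 29
f 28 29 15
f 29 13 14
f 29 14 15
f 31 30 34
f 31 34 32
f 32 34 35
f 32 35 33
f 34 30 36
f 34 36 35
f 35 36 37
f 35 37 33
f 36 30 38
f 36 38 37
f 37 38 39
f 37 39 33
f 38 30 40
f 38 40 39
f 39 40 41
f 39 41 33
f 40 30 42
f 40 42 41
f 41 42 43
f 41 43 33
f 42 30 44
f 42 44 43
f 43 44 45
f 43 45 33
f 44 30 46
f 44 46 45
f 45 46 47
f 45 47 33
f 46 30 48
f 46 48 47
f 47 48 49
f 47 49 33
f 48 30 50
f 48 50 49
f 49 50 51
f 49 51 33
f 50 30 52
f 50 52 51
f 51 52 53
f 51 53 33
f 52 30 54
f 52 54 53
f 53 54 55
f 53 55 33
f 54 30 31
f 54 31 55
f 55 31 32
f 55 32 33
f 57 56 60
f 57 60 58
f 58 60 61
f 58 61 59
f 60 56 62
f 60 62 61
f 61 62 63
f 61 63 59
f 62 56 64
f 62 64 63
f 63 64 65
f 63 65 59
f 64 56 66
f 64 66 65
f 65 66 67
f 65 67 59
f 66 56 68
f 66 68 67
f 67 68 69
f 67 69 59
f 68 56 70
f 68 70 69
f 69 70 71
f 69 71 59
f 70 56 72
f 70 72 71
f 71 72 73
f 71 73 59
f 72 56 74
f 72 74 73
f 73 74 75
f 73 75 59
f 74 56 76
f 74 76 75
f 75 76 77
f 75 77 59
f 76 56 78
f 76 78 77
f 77 78 79
f 77 79 59
f 78 56 80
f 78 80 79
f 79 80 81
f 79 81 59
f 80 56 82
f 80 82 81
f 81 82 83
f 81 83 59
f 82 56 84
f 82 84 83
f 83 84 85
f 83 85 59
f 84 56 57
f 84 57 85
f 85 57 58
f 85 58 59
f 87 89 86
f 90 87 86
f 86 89 88
f 88 90 86
f 87 93 89
f 91 87 90
f 91 93 87
f 89 93 88
f 92 90 88
f 88 93 92
f 92 91 90
f 93 91 92



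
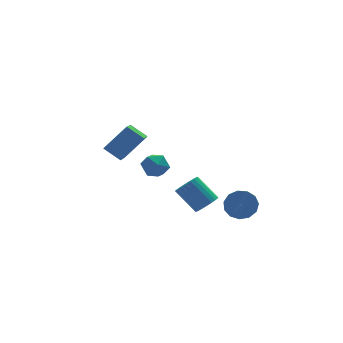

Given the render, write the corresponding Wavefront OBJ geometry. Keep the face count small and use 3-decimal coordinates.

v 0.041 3.606 -2.584
v 0.364 3.983 -3.289
v 1.216 3.897 -1.891
v 1.539 4.274 -2.596
v 0.883 4.64 -2.174
v 0.156 4.46 -2.602
v 1.424 3.42 -2.578
v 0.697 3.24 -3.006
v 1.218 3.867 -3.285
v 0.884 4.622 -3.036
v 0.696 3.258 -2.144
v 0.362 4.013 -1.895
v 3.957 -0.045 -4.017
v 4.732 -0.031 -3.579
v 4.377 -0.921 -2.924
v 3.603 -0.935 -3.363
v 4.423 0.275 -3.33
v 4.068 -0.614 -2.675
v 3.966 0.48 -3.299
v 3.612 -0.409 -2.644
v 3.507 0.518 -3.496
v 3.152 -0.371 -2.841
v 3.19 0.377 -3.859
v 2.836 -0.512 -3.204
v 3.117 0.102 -4.272
v 2.763 -0.787 -3.617
v 3.311 -0.22 -4.604
v 2.957 -1.109 -3.949
v 3.71 -0.486 -4.75
v 3.355 -1.376 -4.095
v 4.188 -0.613 -4.663
v 3.833 -1.502 -4.008
v 4.592 -0.559 -4.372
v 4.237 -1.448 -3.717
v 4.795 -0.342 -3.967
v 4.44 -1.232 -3.313
v 0.819 -3.196 -1.418
v 1.282 -3.415 -0.941
v 0.564 -2.504 0.175
v 0.101 -2.284 -0.302
v 1.408 -3.194 -1.04
v 0.69 -2.283 0.076
v 1.445 -2.974 -1.197
v 0.727 -2.062 -0.081
v 1.386 -2.787 -1.387
v 0.668 -1.875 -0.271
v 1.241 -2.662 -1.582
v 0.523 -1.751 -0.466
v 1.032 -2.619 -1.752
v 0.314 -1.707 -0.636
v 0.791 -2.663 -1.871
v 0.072 -1.752 -0.755
v 0.553 -2.789 -1.922
v -0.165 -1.877 -0.806
v 0.356 -2.976 -1.895
v -0.362 -2.065 -0.779
v 0.23 -3.197 -1.796
v -0.488 -2.286 -0.68
v 0.193 -3.418 -1.639
v -0.525 -2.506 -0.523
v 0.252 -3.605 -1.449
v -0.466 -2.693 -0.333
v 0.397 -3.729 -1.254
v -0.321 -2.818 -0.138
v 0.606 -3.773 -1.084
v -0.112 -2.861 0.032
v 0.848 -3.728 -0.965
v 0.129 -2.817 0.151
v 1.085 -3.603 -0.914
v 0.367 -2.691 0.202
v -2.15 0.345 0.595
v -2.932 -1.317 1.484
v -2.802 0.981 1.211
v -3.583 -0.68 2.101
v -0.917 0.42 1.819
v -1.698 -1.241 2.709
v -1.568 1.057 2.436
v -2.35 -0.605 3.325
f 1 12 6
f 1 6 2
f 1 2 8
f 1 8 11
f 1 11 12
f 2 6 10
f 6 12 5
f 12 11 3
f 11 8 7
f 8 2 9
f 4 10 5
f 4 5 3
f 4 3 7
f 4 7 9
f 4 9 10
f 5 10 6
f 3 5 12
f 7 3 11
f 9 7 8
f 10 9 2
f 14 13 17
f 14 17 15
f 15 17 18
f 15 18 16
f 17 13 19
f 17 19 18
f 18 19 20
f 18 20 16
f 19 13 21
f 19 21 20
f 20 21 22
f 20 22 16
f 21 13 23
f 21 23 22
f 22 23 24
f 22 24 16
f 23 13 25
f 23 25 24
f 24 25 26
f 24 26 16
f 25 13 27
f 25 27 26
f 26 27 28
f 26 28 16
f 27 13 29
f 27 29 28
f 28 29 30
f 28 30 16
f 29 13 31
f 29 31 30
f 30 31 32
f 30 32 16
f 31 13 33
f 31 33 32
f 32 33 34
f 32 34 16
f 33 13 35
f 33 35 34
f 34 35 36
f 34 36 16
f 35 13 14
f 35 14 36
f 36 14 15
f 36 15 16
f 38 37 41
f 38 41 39
f 39 41 42
f 39 42 40
f 41 37 43
f 41 43 42
f 42 43 44
f 42 44 40
f 43 37 45
f 43 45 44
f 44 45 46
f 44 46 40
f 45 37 47
f 45 47 46
f 46 47 48
f 46 48 40
f 47 37 49
f 47 49 48
f 48 49 50
f 48 50 40
f 49 37 51
f 49 51 50
f 50 51 52
f 50 52 40
f 51 37 53
f 51 53 52
f 52 53 54
f 52 54 40
f 53 37 55
f 53 55 54
f 54 55 56
f 54 56 40
f 55 37 57
f 55 57 56
f 56 57 58
f 56 58 40
f 57 37 59
f 57 59 58
f 58 59 60
f 58 60 40
f 59 37 61
f 59 61 60
f 60 61 62
f 60 62 40
f 61 37 63
f 61 63 62
f 62 63 64
f 62 64 40
f 63 37 65
f 63 65 64
f 64 65 66
f 64 66 40
f 65 37 67
f 65 67 66
f 66 67 68
f 66 68 40
f 67 37 69
f 67 69 68
f 68 69 70
f 68 70 40
f 69 37 38
f 69 38 70
f 70 38 39
f 70 39 40
f 72 74 71
f 75 72 71
f 71 74 73
f 73 75 71
f 72 78 74
f 76 72 75
f 76 78 72
f 74 78 73
f 77 75 73
f 73 78 77
f 77 76 75
f 78 76 77



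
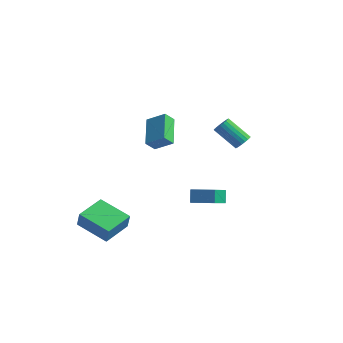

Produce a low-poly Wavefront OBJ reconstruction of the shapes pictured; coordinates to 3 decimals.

v 1.097 3.702 0.771
v 1.354 4.056 1.137
v 0.02 3.872 2.254
v -0.237 3.518 1.889
v 1.225 4.205 1.006
v -0.11 4.021 2.124
v 1.073 4.268 0.836
v -0.261 4.084 1.953
v 0.925 4.233 0.653
v -0.409 4.049 1.771
v 0.807 4.106 0.492
v -0.527 3.921 1.609
v 0.74 3.909 0.378
v -0.595 3.725 1.496
v 0.734 3.676 0.333
v -0.601 3.492 1.45
v 0.79 3.448 0.363
v -0.544 3.264 1.481
v 0.9 3.264 0.464
v -0.434 3.08 1.582
v 1.044 3.156 0.618
v -0.29 2.971 1.736
v 1.197 3.142 0.799
v -0.137 2.958 1.916
v 1.333 3.225 0.974
v -0.001 3.041 2.092
v 1.428 3.39 1.115
v 0.094 3.206 2.232
v 1.466 3.61 1.196
v 0.132 3.426 2.314
v 1.44 3.845 1.204
v 0.105 3.661 2.321
v -1.914 -0.406 3.231
v -2.166 -0.908 3.829
v -0.9 -0.13 3.89
v -1.152 -0.631 4.488
v -0.988 -1.849 2.412
v -1.24 -2.35 3.01
v 0.026 -1.572 3.071
v -0.226 -2.074 3.669
v 1.613 -2.352 -0.574
v 1.357 -1.945 0.139
v 1.453 -1.004 -1.402
v 1.197 -0.597 -0.689
v 2.923 -2.023 -0.291
v 2.667 -1.616 0.422
v 2.763 -0.675 -1.119
v 2.507 -0.268 -0.406
v -4.901 -3.706 -4.079
v -4.611 -3.865 -3.051
v -4.778 -1.897 -3.834
v -4.488 -2.056 -2.805
v -2.892 -3.764 -4.655
v -2.602 -3.923 -3.626
v -2.769 -1.955 -4.409
v -2.479 -2.114 -3.381
f 2 1 5
f 2 5 3
f 3 5 6
f 3 6 4
f 5 1 7
f 5 7 6
f 6 7 8
f 6 8 4
f 7 1 9
f 7 9 8
f 8 9 10
f 8 10 4
f 9 1 11
f 9 11 10
f 10 11 12
f 10 12 4
f 11 1 13
f 11 13 12
f 12 13 14
f 12 14 4
f 13 1 15
f 13 15 14
f 14 15 16
f 14 16 4
f 15 1 17
f 15 17 16
f 16 17 18
f 16 18 4
f 17 1 19
f 17 19 18
f 18 19 20
f 18 20 4
f 19 1 21
f 19 21 20
f 20 21 22
f 20 22 4
f 21 1 23
f 21 23 22
f 22 23 24
f 22 24 4
f 23 1 25
f 23 25 24
f 24 25 26
f 24 26 4
f 25 1 27
f 25 27 26
f 26 27 28
f 26 28 4
f 27 1 29
f 27 29 28
f 28 29 30
f 28 30 4
f 29 1 31
f 29 31 30
f 30 31 32
f 30 32 4
f 31 1 2
f 31 2 32
f 32 2 3
f 32 3 4
f 34 36 33
f 37 34 33
f 33 36 35
f 35 37 33
f 34 40 36
f 38 34 37
f 38 40 34
f 36 40 35
f 39 37 35
f 35 40 39
f 39 38 37
f 40 38 39
f 42 44 41
f 45 42 41
f 41 44 43
f 43 45 41
f 42 48 44
f 46 42 45
f 46 48 42
f 44 48 43
f 47 45 43
f 43 48 47
f 47 46 45
f 48 46 47
f 50 52 49
f 53 50 49
f 49 52 51
f 51 53 49
f 50 56 52
f 54 50 53
f 54 56 50
f 52 56 51
f 55 53 51
f 51 56 55
f 55 54 53
f 56 54 55



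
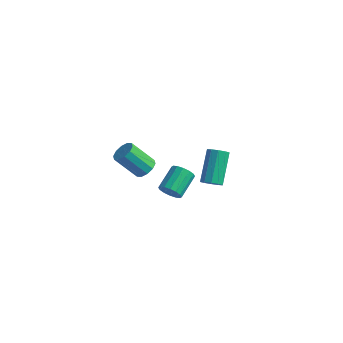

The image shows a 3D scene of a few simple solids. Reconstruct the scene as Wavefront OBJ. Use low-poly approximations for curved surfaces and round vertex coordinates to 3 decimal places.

v 3.565 -3.482 1.634
v 3.992 -3.097 1.429
v 3.462 -1.754 2.841
v 3.035 -2.138 3.046
v 3.672 -3.027 1.242
v 3.142 -1.684 2.654
v 3.312 -3.13 1.204
v 2.781 -1.787 2.617
v 3.048 -3.368 1.331
v 2.517 -2.025 2.744
v 2.982 -3.649 1.574
v 2.451 -2.306 2.986
v 3.138 -3.866 1.839
v 2.608 -2.523 3.251
v 3.458 -3.936 2.026
v 2.928 -2.593 3.438
v 3.819 -3.833 2.063
v 3.288 -2.49 3.476
v 4.083 -3.595 1.936
v 3.552 -2.252 3.349
v 4.149 -3.314 1.694
v 3.618 -1.971 3.106
v -3.14 -0.142 -2.914
v -2.545 -0.292 -2.535
v -3.606 -0.947 -1.128
v -4.2 -0.798 -1.506
v -2.671 0.123 -2.436
v -3.731 -0.532 -1.029
v -2.975 0.437 -2.519
v -4.036 -0.218 -1.112
v -3.342 0.53 -2.753
v -4.403 -0.126 -1.346
v -3.632 0.366 -3.048
v -4.693 -0.29 -1.641
v -3.734 0.007 -3.292
v -4.795 -0.648 -1.885
v -3.609 -0.408 -3.391
v -4.669 -1.063 -1.984
v -3.304 -0.722 -3.308
v -4.365 -1.377 -1.901
v -2.937 -0.814 -3.074
v -3.998 -1.47 -1.667
v -2.647 -0.65 -2.779
v -3.708 -1.306 -1.372
v -1.45 -0.197 -4.1
v -0.977 0.088 -4.562
v -1.117 1.522 -3.822
v -1.59 1.237 -3.36
v -1.31 0.138 -4.722
v -1.45 1.572 -3.982
v -1.681 0.098 -4.715
v -1.82 1.532 -3.975
v -1.989 -0.021 -4.544
v -2.129 1.413 -3.803
v -2.154 -0.187 -4.253
v -2.293 1.247 -3.512
v -2.129 -0.355 -3.922
v -2.269 1.079 -3.181
v -1.923 -0.482 -3.638
v -2.063 0.952 -2.898
v -1.59 -0.532 -3.478
v -1.73 0.902 -2.738
v -1.22 -0.492 -3.485
v -1.359 0.942 -2.745
v -0.911 -0.373 -3.657
v -1.051 1.061 -2.916
v -0.747 -0.207 -3.948
v -0.886 1.227 -3.207
v -0.771 -0.039 -4.279
v -0.911 1.395 -3.538
f 2 1 5
f 2 5 3
f 3 5 6
f 3 6 4
f 5 1 7
f 5 7 6
f 6 7 8
f 6 8 4
f 7 1 9
f 7 9 8
f 8 9 10
f 8 10 4
f 9 1 11
f 9 11 10
f 10 11 12
f 10 12 4
f 11 1 13
f 11 13 12
f 12 13 14
f 12 14 4
f 13 1 15
f 13 15 14
f 14 15 16
f 14 16 4
f 15 1 17
f 15 17 16
f 16 17 18
f 16 18 4
f 17 1 19
f 17 19 18
f 18 19 20
f 18 20 4
f 19 1 21
f 19 21 20
f 20 21 22
f 20 22 4
f 21 1 2
f 21 2 22
f 22 2 3
f 22 3 4
f 24 23 27
f 24 27 25
f 25 27 28
f 25 28 26
f 27 23 29
f 27 29 28
f 28 29 30
f 28 30 26
f 29 23 31
f 29 31 30
f 30 31 32
f 30 32 26
f 31 23 33
f 31 33 32
f 32 33 34
f 32 34 26
f 33 23 35
f 33 35 34
f 34 35 36
f 34 36 26
f 35 23 37
f 35 37 36
f 36 37 38
f 36 38 26
f 37 23 39
f 37 39 38
f 38 39 40
f 38 40 26
f 39 23 41
f 39 41 40
f 40 41 42
f 40 42 26
f 41 23 43
f 41 43 42
f 42 43 44
f 42 44 26
f 43 23 24
f 43 24 44
f 44 24 25
f 44 25 26
f 46 45 49
f 46 49 47
f 47 49 50
f 47 50 48
f 49 45 51
f 49 51 50
f 50 51 52
f 50 52 48
f 51 45 53
f 51 53 52
f 52 53 54
f 52 54 48
f 53 45 55
f 53 55 54
f 54 55 56
f 54 56 48
f 55 45 57
f 55 57 56
f 56 57 58
f 56 58 48
f 57 45 59
f 57 59 58
f 58 59 60
f 58 60 48
f 59 45 61
f 59 61 60
f 60 61 62
f 60 62 48
f 61 45 63
f 61 63 62
f 62 63 64
f 62 64 48
f 63 45 65
f 63 65 64
f 64 65 66
f 64 66 48
f 65 45 67
f 65 67 66
f 66 67 68
f 66 68 48
f 67 45 69
f 67 69 68
f 68 69 70
f 68 70 48
f 69 45 46
f 69 46 70
f 70 46 47
f 70 47 48



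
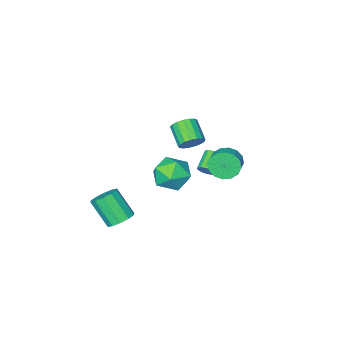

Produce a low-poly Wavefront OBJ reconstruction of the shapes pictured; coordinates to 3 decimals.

v -0.387 -1.323 1.932
v 0.342 -1.362 2.141
v 0.057 -2.517 2.917
v -0.673 -2.477 2.708
v 0.189 -1.153 2.397
v -0.096 -2.307 3.173
v -0.095 -0.982 2.545
v -0.38 -2.137 3.322
v -0.447 -0.89 2.554
v -0.732 -2.044 3.33
v -0.785 -0.897 2.42
v -1.07 -2.051 3.196
v -1.032 -1.001 2.174
v -1.317 -2.155 2.95
v -1.131 -1.179 1.873
v -1.416 -2.333 2.649
v -1.06 -1.39 1.585
v -1.345 -2.544 2.361
v -0.835 -1.586 1.377
v -1.12 -2.74 2.153
v -0.507 -1.721 1.296
v -0.792 -2.875 2.072
v -0.152 -1.765 1.361
v -0.437 -2.92 2.137
v 0.149 -1.708 1.556
v -0.136 -2.862 2.332
v 0.328 -1.563 1.838
v 0.042 -2.717 2.614
v 0.494 -0.385 -0.03
v 1.544 0.167 -0.083
v 1.156 -1.507 1.383
v 2.206 -0.955 1.33
v 1.251 -0.377 1.737
v 0.842 0.317 0.863
v 1.858 -1.657 0.437
v 1.449 -0.963 -0.437
v 2.387 -0.619 0.205
v 2.013 0.172 1.009
v 0.687 -1.512 0.291
v 0.313 -0.721 1.095
v 3.434 -2.446 -3.376
v 4.198 -2.11 -3.285
v 4.53 -3.257 -1.833
v 3.766 -3.594 -1.924
v 3.867 -1.837 -2.993
v 4.198 -2.984 -1.541
v 3.37 -1.796 -2.848
v 3.702 -2.944 -1.396
v 2.898 -2.004 -2.904
v 3.229 -3.152 -1.452
v 2.63 -2.381 -3.141
v 2.962 -3.529 -1.689
v 2.67 -2.783 -3.467
v 3.002 -3.93 -2.015
v 3.002 -3.056 -3.759
v 3.333 -4.203 -2.307
v 3.498 -3.096 -3.904
v 3.83 -4.244 -2.452
v 3.971 -2.888 -3.848
v 4.302 -4.036 -2.396
v 4.238 -2.511 -3.611
v 4.57 -3.659 -2.159
v -3.722 -2.643 -1.78
v -3.164 -2.797 -2.521
v -2.421 -2.031 -2.121
v -2.978 -1.877 -1.38
v -3.461 -2.437 -2.659
v -2.717 -1.671 -2.259
v -3.827 -2.132 -2.562
v -3.084 -1.366 -2.162
v -4.166 -1.964 -2.255
v -3.422 -1.198 -1.855
v -4.385 -1.978 -1.821
v -3.641 -1.212 -1.421
v -4.426 -2.17 -1.376
v -3.683 -1.404 -0.976
v -4.279 -2.489 -1.039
v -3.536 -1.723 -0.639
v -3.983 -2.849 -0.901
v -3.239 -2.083 -0.501
v -3.616 -3.154 -0.998
v -2.873 -2.388 -0.598
v -3.278 -3.322 -1.305
v -2.534 -2.556 -0.905
v -3.059 -3.308 -1.739
v -2.315 -2.542 -1.339
v -3.017 -3.116 -2.184
v -2.274 -2.35 -1.784
v -2.939 -3.475 -2.817
v -2.704 -3.303 -2.339
v -3.646 -3.893 -1.664
v -3.881 -4.065 -2.143
v -2.873 -3.105 -2.402
v -3.815 -3.695 -1.727
v -3.058 -2.992 -2.56
v -3.999 -3.582 -1.886
v -3.215 -2.989 -2.777
v -4.156 -3.579 -2.103
v -3.309 -3.098 -3.004
v -4.251 -3.688 -2.329
v -3.318 -3.293 -3.187
v -4.26 -3.883 -2.512
v -3.241 -3.53 -3.286
v -4.182 -4.12 -2.611
v -3.094 -3.754 -3.278
v -4.036 -4.344 -2.603
v -2.912 -3.914 -3.164
v -3.854 -4.504 -2.489
v -2.736 -3.974 -2.97
v -3.678 -4.564 -2.296
v -2.607 -3.919 -2.742
v -3.549 -4.509 -2.067
v -2.554 -3.763 -2.531
v -3.495 -4.353 -1.856
v -2.589 -3.541 -2.386
v -3.53 -4.131 -1.711
f 2 1 5
f 2 5 3
f 3 5 6
f 3 6 4
f 5 1 7
f 5 7 6
f 6 7 8
f 6 8 4
f 7 1 9
f 7 9 8
f 8 9 10
f 8 10 4
f 9 1 11
f 9 11 10
f 10 11 12
f 10 12 4
f 11 1 13
f 11 13 12
f 12 13 14
f 12 14 4
f 13 1 15
f 13 15 14
f 14 15 16
f 14 16 4
f 15 1 17
f 15 17 16
f 16 17 18
f 16 18 4
f 17 1 19
f 17 19 18
f 18 19 20
f 18 20 4
f 19 1 21
f 19 21 20
f 20 21 22
f 20 22 4
f 21 1 23
f 21 23 22
f 22 23 24
f 22 24 4
f 23 1 25
f 23 25 24
f 24 25 26
f 24 26 4
f 25 1 27
f 25 27 26
f 26 27 28
f 26 28 4
f 27 1 2
f 27 2 28
f 28 2 3
f 28 3 4
f 29 40 34
f 29 34 30
f 29 30 36
f 29 36 39
f 29 39 40
f 30 34 38
f 34 40 33
f 40 39 31
f 39 36 35
f 36 30 37
f 32 38 33
f 32 33 31
f 32 31 35
f 32 35 37
f 32 37 38
f 33 38 34
f 31 33 40
f 35 31 39
f 37 35 36
f 38 37 30
f 42 41 45
f 42 45 43
f 43 45 46
f 43 46 44
f 45 41 47
f 45 47 46
f 46 47 48
f 46 48 44
f 47 41 49
f 47 49 48
f 48 49 50
f 48 50 44
f 49 41 51
f 49 51 50
f 50 51 52
f 50 52 44
f 51 41 53
f 51 53 52
f 52 53 54
f 52 54 44
f 53 41 55
f 53 55 54
f 54 55 56
f 54 56 44
f 55 41 57
f 55 57 56
f 56 57 58
f 56 58 44
f 57 41 59
f 57 59 58
f 58 59 60
f 58 60 44
f 59 41 61
f 59 61 60
f 60 61 62
f 60 62 44
f 61 41 42
f 61 42 62
f 62 42 43
f 62 43 44
f 64 63 67
f 64 67 65
f 65 67 68
f 65 68 66
f 67 63 69
f 67 69 68
f 68 69 70
f 68 70 66
f 69 63 71
f 69 71 70
f 70 71 72
f 70 72 66
f 71 63 73
f 71 73 72
f 72 73 74
f 72 74 66
f 73 63 75
f 73 75 74
f 74 75 76
f 74 76 66
f 75 63 77
f 75 77 76
f 76 77 78
f 76 78 66
f 77 63 79
f 77 79 78
f 78 79 80
f 78 80 66
f 79 63 81
f 79 81 80
f 80 81 82
f 80 82 66
f 81 63 83
f 81 83 82
f 82 83 84
f 82 84 66
f 83 63 85
f 83 85 84
f 84 85 86
f 84 86 66
f 85 63 87
f 85 87 86
f 86 87 88
f 86 88 66
f 87 63 64
f 87 64 88
f 88 64 65
f 88 65 66
f 90 89 93
f 90 93 91
f 91 93 94
f 91 94 92
f 93 89 95
f 93 95 94
f 94 95 96
f 94 96 92
f 95 89 97
f 95 97 96
f 96 97 98
f 96 98 92
f 97 89 99
f 97 99 98
f 98 99 100
f 98 100 92
f 99 89 101
f 99 101 100
f 100 101 102
f 100 102 92
f 101 89 103
f 101 103 102
f 102 103 104
f 102 104 92
f 103 89 105
f 103 105 104
f 104 105 106
f 104 106 92
f 105 89 107
f 105 107 106
f 106 107 108
f 106 108 92
f 107 89 109
f 107 109 108
f 108 109 110
f 108 110 92
f 109 89 111
f 109 111 110
f 110 111 112
f 110 112 92
f 111 89 113
f 111 113 112
f 112 113 114
f 112 114 92
f 113 89 115
f 113 115 114
f 114 115 116
f 114 116 92
f 115 89 90
f 115 90 116
f 116 90 91
f 116 91 92



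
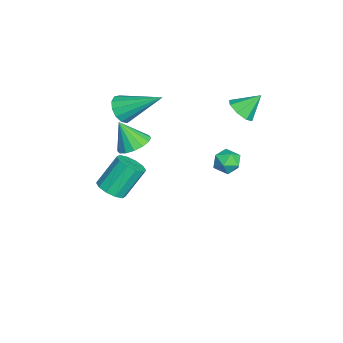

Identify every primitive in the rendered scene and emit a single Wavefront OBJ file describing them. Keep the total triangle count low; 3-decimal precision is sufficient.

v -0.899 1.811 2.925
v -0.567 2.294 2.525
v -1.121 2.649 3.755
v -1.098 2.262 2.415
v -1.513 1.965 2.604
v -1.567 1.578 2.981
v -1.23 1.327 3.326
v -0.699 1.359 3.436
v -0.285 1.656 3.247
v -0.23 2.043 2.87
v -0.543 -3.652 -2.143
v 0.084 -3.808 -1.804
v -0.429 -2.943 -0.458
v -1.057 -2.788 -0.797
v 0.14 -3.422 -2.031
v -0.373 -2.557 -0.685
v -0.065 -3.124 -2.3
v -0.578 -2.259 -0.954
v -0.453 -3.027 -2.51
v -0.966 -2.163 -1.164
v -0.875 -3.17 -2.579
v -1.388 -2.306 -1.233
v -1.171 -3.497 -2.482
v -1.684 -2.632 -1.136
v -1.227 -3.883 -2.255
v -1.74 -3.018 -0.909
v -1.022 -4.181 -1.986
v -1.535 -3.316 -0.64
v -0.634 -4.277 -1.776
v -1.147 -3.413 -0.43
v -0.212 -4.134 -1.707
v -0.725 -3.27 -0.361
v 3.67 1.733 2.994
v 4.166 1.327 2.997
v 3.254 1.233 3.803
v 3.75 0.827 3.806
v 3.836 1.44 3.975
v 4.093 1.749 3.475
v 3.327 0.811 3.325
v 3.584 1.12 2.825
v 3.954 0.757 3.202
v 4.269 1.146 3.604
v 3.151 1.414 3.196
v 3.466 1.803 3.598
v -1.6 -2.689 0.048
v -0.817 -2.643 0.252
v -1.88 -3.351 1.272
v -0.99 -2.291 0.403
v -1.325 -2.047 0.458
v -1.735 -1.974 0.403
v -2.108 -2.093 0.254
v -2.345 -2.371 0.049
v -2.382 -2.735 -0.157
v -2.21 -3.087 -0.307
v -1.874 -3.331 -0.362
v -1.465 -3.404 -0.308
v -1.091 -3.285 -0.158
v -0.855 -3.006 0.047
v -1.241 -3.16 2.616
v -0.557 -3.145 2.336
v -0.819 -1.44 3.744
v -0.794 -2.918 2.079
v -1.174 -2.768 1.993
v -1.575 -2.743 2.104
v -1.87 -2.85 2.379
v -1.965 -3.056 2.729
v -1.831 -3.295 3.043
v -1.509 -3.491 3.222
v -1.103 -3.582 3.208
v -0.74 -3.539 3.007
v -0.536 -3.376 2.682
f 2 1 4
f 2 4 3
f 4 1 5
f 4 5 3
f 5 1 6
f 5 6 3
f 6 1 7
f 6 7 3
f 7 1 8
f 7 8 3
f 8 1 9
f 8 9 3
f 9 1 10
f 9 10 3
f 10 1 2
f 10 2 3
f 12 11 15
f 12 15 13
f 13 15 16
f 13 16 14
f 15 11 17
f 15 17 16
f 16 17 18
f 16 18 14
f 17 11 19
f 17 19 18
f 18 19 20
f 18 20 14
f 19 11 21
f 19 21 20
f 20 21 22
f 20 22 14
f 21 11 23
f 21 23 22
f 22 23 24
f 22 24 14
f 23 11 25
f 23 25 24
f 24 25 26
f 24 26 14
f 25 11 27
f 25 27 26
f 26 27 28
f 26 28 14
f 27 11 29
f 27 29 28
f 28 29 30
f 28 30 14
f 29 11 31
f 29 31 30
f 30 31 32
f 30 32 14
f 31 11 12
f 31 12 32
f 32 12 13
f 32 13 14
f 33 44 38
f 33 38 34
f 33 34 40
f 33 40 43
f 33 43 44
f 34 38 42
f 38 44 37
f 44 43 35
f 43 40 39
f 40 34 41
f 36 42 37
f 36 37 35
f 36 35 39
f 36 39 41
f 36 41 42
f 37 42 38
f 35 37 44
f 39 35 43
f 41 39 40
f 42 41 34
f 46 45 48
f 46 48 47
f 48 45 49
f 48 49 47
f 49 45 50
f 49 50 47
f 50 45 51
f 50 51 47
f 51 45 52
f 51 52 47
f 52 45 53
f 52 53 47
f 53 45 54
f 53 54 47
f 54 45 55
f 54 55 47
f 55 45 56
f 55 56 47
f 56 45 57
f 56 57 47
f 57 45 58
f 57 58 47
f 58 45 46
f 58 46 47
f 60 59 62
f 60 62 61
f 62 59 63
f 62 63 61
f 63 59 64
f 63 64 61
f 64 59 65
f 64 65 61
f 65 59 66
f 65 66 61
f 66 59 67
f 66 67 61
f 67 59 68
f 67 68 61
f 68 59 69
f 68 69 61
f 69 59 70
f 69 70 61
f 70 59 71
f 70 71 61
f 71 59 60
f 71 60 61



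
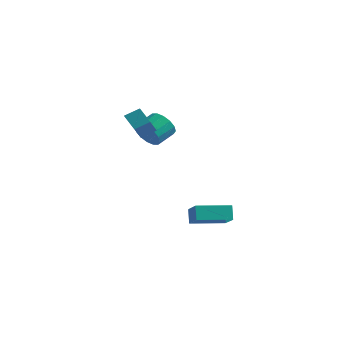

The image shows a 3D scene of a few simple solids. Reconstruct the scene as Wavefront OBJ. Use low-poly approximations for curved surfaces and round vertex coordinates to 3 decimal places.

v 0.428 0.747 2.489
v 0.939 -0.409 3.534
v -0.48 0.99 3.202
v 0.031 -0.165 4.248
v 0.969 1.405 2.952
v 1.48 0.25 3.998
v 0.061 1.649 3.666
v 0.572 0.493 4.711
v 3.291 1.894 -3.291
v 2.941 2.271 -2.433
v 2.128 2.771 -4.149
v 1.778 3.147 -3.291
v 4.582 3.453 -3.449
v 4.232 3.829 -2.591
v 3.419 4.329 -4.307
v 3.069 4.706 -3.449
v -0.25 2.131 2.183
v 0.3 2.376 1.474
v 0.479 3.515 2.008
v -0.07 3.269 2.717
v -0.143 2.509 1.34
v 0.036 3.647 1.873
v -0.615 2.54 1.432
v -0.435 3.678 1.965
v -0.988 2.461 1.725
v -0.809 3.6 2.258
v -1.164 2.294 2.141
v -0.985 3.433 2.674
v -1.095 2.084 2.568
v -0.916 3.222 3.102
v -0.799 1.885 2.892
v -0.62 3.024 3.426
v -0.356 1.753 3.027
v -0.177 2.891 3.56
v 0.115 1.722 2.935
v 0.295 2.86 3.468
v 0.489 1.8 2.642
v 0.668 2.939 3.175
v 0.665 1.967 2.226
v 0.844 3.106 2.759
v 0.596 2.178 1.798
v 0.775 3.316 2.332
f 2 4 1
f 5 2 1
f 1 4 3
f 3 5 1
f 2 8 4
f 6 2 5
f 6 8 2
f 4 8 3
f 7 5 3
f 3 8 7
f 7 6 5
f 8 6 7
f 10 12 9
f 13 10 9
f 9 12 11
f 11 13 9
f 10 16 12
f 14 10 13
f 14 16 10
f 12 16 11
f 15 13 11
f 11 16 15
f 15 14 13
f 16 14 15
f 18 17 21
f 18 21 19
f 19 21 22
f 19 22 20
f 21 17 23
f 21 23 22
f 22 23 24
f 22 24 20
f 23 17 25
f 23 25 24
f 24 25 26
f 24 26 20
f 25 17 27
f 25 27 26
f 26 27 28
f 26 28 20
f 27 17 29
f 27 29 28
f 28 29 30
f 28 30 20
f 29 17 31
f 29 31 30
f 30 31 32
f 30 32 20
f 31 17 33
f 31 33 32
f 32 33 34
f 32 34 20
f 33 17 35
f 33 35 34
f 34 35 36
f 34 36 20
f 35 17 37
f 35 37 36
f 36 37 38
f 36 38 20
f 37 17 39
f 37 39 38
f 38 39 40
f 38 40 20
f 39 17 41
f 39 41 40
f 40 41 42
f 40 42 20
f 41 17 18
f 41 18 42
f 42 18 19
f 42 19 20

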